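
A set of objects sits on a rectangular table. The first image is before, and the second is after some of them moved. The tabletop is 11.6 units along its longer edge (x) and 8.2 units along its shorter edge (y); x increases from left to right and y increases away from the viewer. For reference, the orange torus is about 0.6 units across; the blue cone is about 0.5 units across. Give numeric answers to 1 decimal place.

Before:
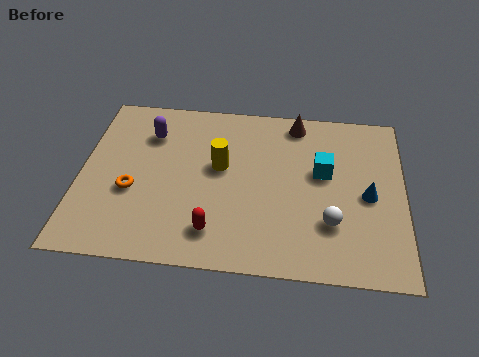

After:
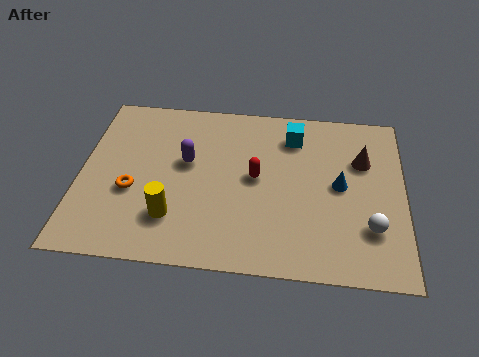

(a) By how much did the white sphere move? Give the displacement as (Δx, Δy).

(1.4, -0.1)

The white sphere was at about (9.0, 2.4) and moved to about (10.4, 2.3).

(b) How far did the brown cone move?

2.9

The brown cone moved from about (7.7, 7.2) to (10.1, 5.5), a distance of √(2.4² + 1.7²) ≈ 2.9.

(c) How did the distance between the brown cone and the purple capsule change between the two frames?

+0.9

The distance was about 5.4 in the first image and 6.3 in the second, so they moved 0.9 units further apart.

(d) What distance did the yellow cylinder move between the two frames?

3.1

From (5.0, 4.7) to (3.4, 2.1), the yellow cylinder covered √(1.6² + 2.6²) ≈ 3.1 units.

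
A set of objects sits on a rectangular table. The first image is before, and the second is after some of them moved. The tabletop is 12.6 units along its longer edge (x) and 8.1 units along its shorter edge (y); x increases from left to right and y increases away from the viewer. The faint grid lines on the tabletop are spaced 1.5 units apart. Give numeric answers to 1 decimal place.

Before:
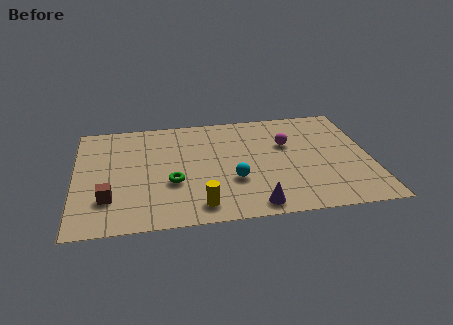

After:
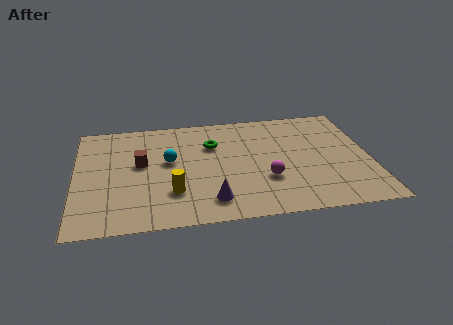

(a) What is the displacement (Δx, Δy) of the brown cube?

(1.4, 2.4)

The brown cube started near (1.4, 2.2) and ended near (2.8, 4.6).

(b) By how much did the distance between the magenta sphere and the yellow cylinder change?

-1.6

Before: roughly 5.6 units apart; after: 4.0. That's 1.6 units closer together.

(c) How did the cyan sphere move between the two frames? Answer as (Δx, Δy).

(-2.7, 1.8)

The cyan sphere started near (6.7, 2.8) and ended near (4.0, 4.6).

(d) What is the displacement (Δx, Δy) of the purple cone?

(-1.8, 0.6)

The purple cone was at about (7.5, 0.9) and moved to about (5.7, 1.5).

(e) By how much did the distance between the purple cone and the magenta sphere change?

-1.9

Before: roughly 4.6 units apart; after: 2.7. That's 1.9 units closer together.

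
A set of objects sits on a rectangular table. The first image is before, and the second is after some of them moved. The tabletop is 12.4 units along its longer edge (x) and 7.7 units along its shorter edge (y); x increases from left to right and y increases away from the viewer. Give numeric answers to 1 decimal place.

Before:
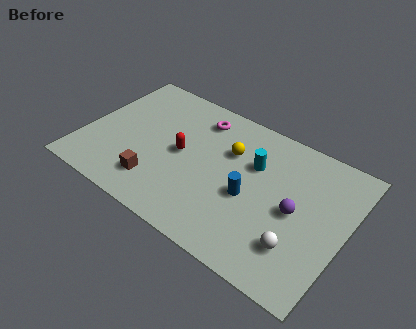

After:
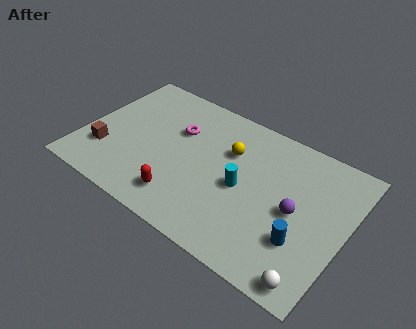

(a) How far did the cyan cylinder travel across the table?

1.5

From (7.9, 5.1) to (7.6, 3.6), the cyan cylinder covered √(0.3² + 1.5²) ≈ 1.5 units.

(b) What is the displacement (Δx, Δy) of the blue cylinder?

(2.6, -0.9)

From the two frames, the blue cylinder sits at roughly (8.0, 3.3) before and (10.6, 2.4) after.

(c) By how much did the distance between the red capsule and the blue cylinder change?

+2.1

Before: roughly 3.5 units apart; after: 5.6. That's 2.1 units further apart.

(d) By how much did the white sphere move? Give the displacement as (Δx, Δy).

(0.9, -1.2)

The white sphere started near (10.5, 2.0) and ended near (11.4, 0.8).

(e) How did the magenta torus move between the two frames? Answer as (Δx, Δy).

(-0.8, -1.2)

From the two frames, the magenta torus sits at roughly (5.0, 6.3) before and (4.2, 5.1) after.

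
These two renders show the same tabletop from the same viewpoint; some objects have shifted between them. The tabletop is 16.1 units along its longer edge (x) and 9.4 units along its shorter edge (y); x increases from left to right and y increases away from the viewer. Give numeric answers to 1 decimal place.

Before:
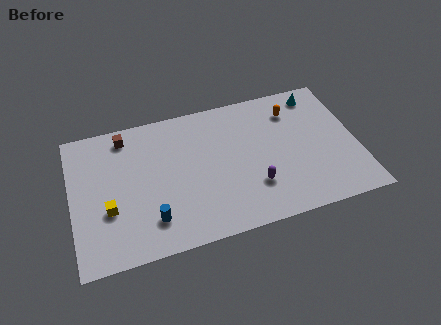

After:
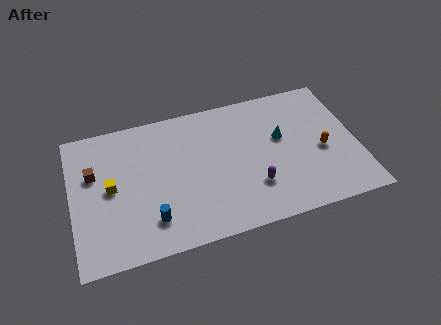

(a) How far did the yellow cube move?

1.4

The yellow cube moved from about (2.0, 3.4) to (2.2, 4.8), a distance of √(0.2² + 1.4²) ≈ 1.4.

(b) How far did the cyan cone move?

3.4

The cyan cone was near (14.2, 8.1) before and (11.9, 5.6) after, so it travelled √(2.3² + 2.5²) ≈ 3.4 units.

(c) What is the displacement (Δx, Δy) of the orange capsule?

(1.4, -3.2)

The orange capsule was at about (12.7, 7.3) and moved to about (14.1, 4.1).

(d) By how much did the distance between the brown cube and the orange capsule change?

+3.4

They were about 9.5 units apart before and 12.9 after — 3.4 units further apart.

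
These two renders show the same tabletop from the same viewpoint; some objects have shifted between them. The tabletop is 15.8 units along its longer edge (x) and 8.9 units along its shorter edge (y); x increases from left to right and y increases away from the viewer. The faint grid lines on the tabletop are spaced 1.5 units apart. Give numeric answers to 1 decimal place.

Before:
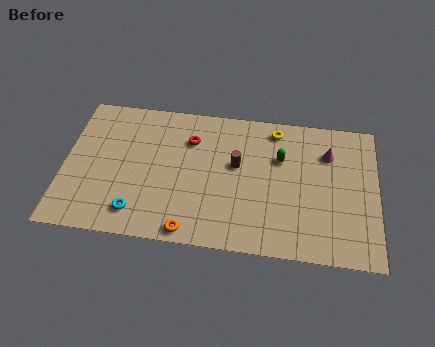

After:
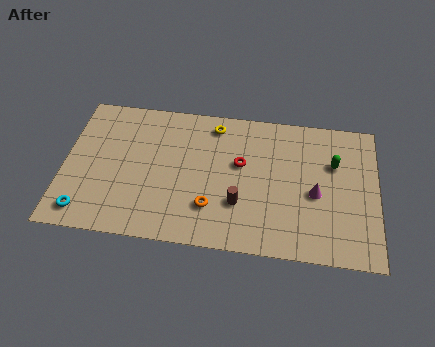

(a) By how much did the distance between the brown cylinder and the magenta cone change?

-0.8

They were about 4.8 units apart before and 4.0 after — 0.8 units closer together.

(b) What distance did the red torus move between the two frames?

2.9

From (6.3, 6.5) to (8.9, 5.3), the red torus covered √(2.6² + 1.2²) ≈ 2.9 units.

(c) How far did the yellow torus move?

3.1

From (10.6, 7.7) to (7.5, 7.6), the yellow torus covered √(3.1² + 0.1²) ≈ 3.1 units.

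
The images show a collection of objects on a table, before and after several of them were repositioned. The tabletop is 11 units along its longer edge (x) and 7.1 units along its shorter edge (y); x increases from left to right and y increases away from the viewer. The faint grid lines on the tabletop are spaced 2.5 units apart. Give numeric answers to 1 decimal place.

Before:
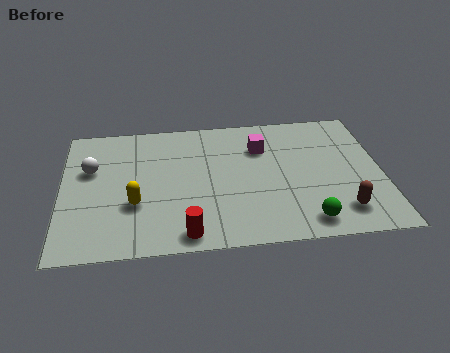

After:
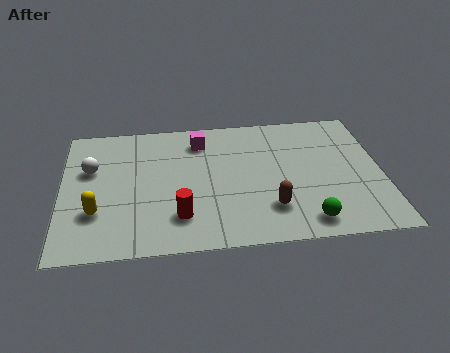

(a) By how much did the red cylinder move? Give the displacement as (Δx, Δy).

(-0.2, 0.9)

The red cylinder was at about (4.2, 0.8) and moved to about (4.0, 1.7).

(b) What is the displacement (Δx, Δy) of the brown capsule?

(-2.4, 0.4)

From the two frames, the brown capsule sits at roughly (9.5, 1.4) before and (7.1, 1.8) after.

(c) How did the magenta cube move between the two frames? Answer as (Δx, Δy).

(-2.1, 0.6)

From the two frames, the magenta cube sits at roughly (6.9, 5.1) before and (4.8, 5.7) after.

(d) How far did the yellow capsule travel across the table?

1.3

From (2.5, 2.5) to (1.2, 2.2), the yellow capsule covered √(1.3² + 0.3²) ≈ 1.3 units.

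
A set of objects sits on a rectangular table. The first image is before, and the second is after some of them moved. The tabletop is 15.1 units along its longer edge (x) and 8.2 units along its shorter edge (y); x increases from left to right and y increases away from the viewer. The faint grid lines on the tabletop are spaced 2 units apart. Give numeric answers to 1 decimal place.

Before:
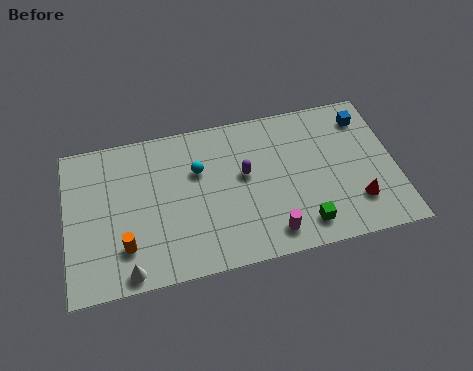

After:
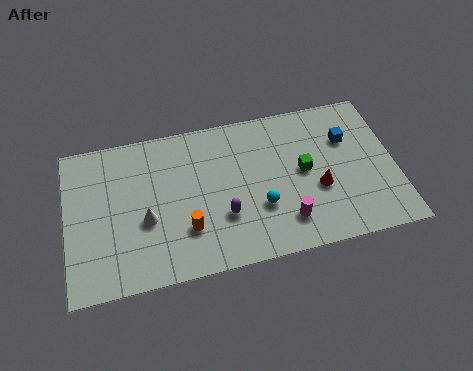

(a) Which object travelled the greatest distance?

the cyan sphere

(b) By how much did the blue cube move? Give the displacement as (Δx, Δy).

(-0.9, -1.0)

The blue cube was at about (13.9, 6.6) and moved to about (13.0, 5.6).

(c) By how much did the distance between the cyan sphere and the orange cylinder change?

-1.4

Before: roughly 4.8 units apart; after: 3.4. That's 1.4 units closer together.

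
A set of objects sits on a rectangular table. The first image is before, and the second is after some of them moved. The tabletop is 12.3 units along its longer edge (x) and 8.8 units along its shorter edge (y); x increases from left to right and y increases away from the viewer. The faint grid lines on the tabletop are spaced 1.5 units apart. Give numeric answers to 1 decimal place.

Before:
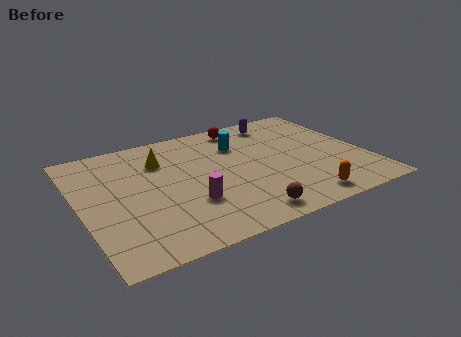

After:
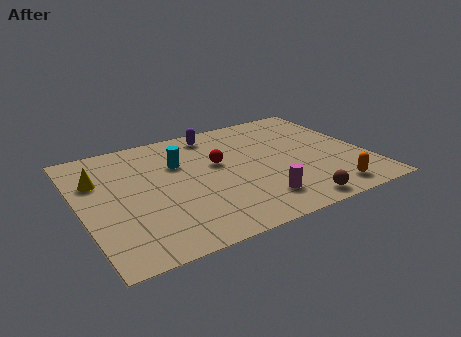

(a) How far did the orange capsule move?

1.2

From (9.0, 1.1) to (10.2, 1.2), the orange capsule covered √(1.2² + 0.1²) ≈ 1.2 units.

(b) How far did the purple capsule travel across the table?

2.9

The purple capsule moved from about (9.1, 7.5) to (6.2, 7.6), a distance of √(2.9² + 0.1²) ≈ 2.9.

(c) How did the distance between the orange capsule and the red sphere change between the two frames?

-1.0

Before: roughly 6.8 units apart; after: 5.8. That's 1.0 units closer together.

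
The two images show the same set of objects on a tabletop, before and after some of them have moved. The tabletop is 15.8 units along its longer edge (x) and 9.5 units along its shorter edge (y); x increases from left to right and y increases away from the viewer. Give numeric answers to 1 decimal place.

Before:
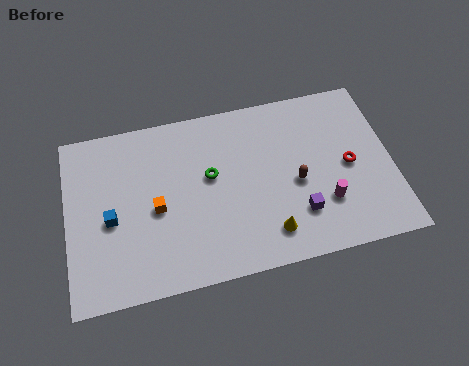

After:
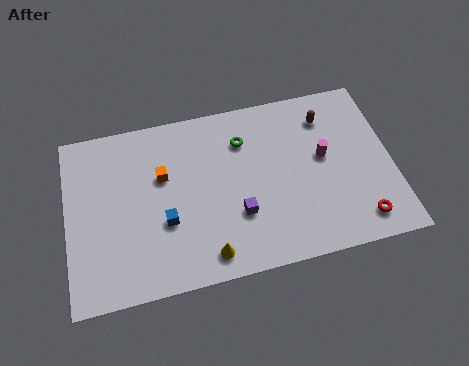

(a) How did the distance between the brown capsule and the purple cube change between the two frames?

+4.7

They were about 1.7 units apart before and 6.4 after — 4.7 units further apart.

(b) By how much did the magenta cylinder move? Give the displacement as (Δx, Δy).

(0.1, 2.5)

From the two frames, the magenta cylinder sits at roughly (12.4, 2.8) before and (12.5, 5.3) after.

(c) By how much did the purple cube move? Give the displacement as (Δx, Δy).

(-2.9, 0.6)

The purple cube was at about (11.1, 2.5) and moved to about (8.2, 3.1).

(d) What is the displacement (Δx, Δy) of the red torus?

(0.3, -3.1)

The red torus was at about (13.7, 4.6) and moved to about (14.0, 1.5).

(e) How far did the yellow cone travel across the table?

3.0

The yellow cone moved from about (9.6, 1.8) to (6.6, 1.3), a distance of √(3.0² + 0.5²) ≈ 3.0.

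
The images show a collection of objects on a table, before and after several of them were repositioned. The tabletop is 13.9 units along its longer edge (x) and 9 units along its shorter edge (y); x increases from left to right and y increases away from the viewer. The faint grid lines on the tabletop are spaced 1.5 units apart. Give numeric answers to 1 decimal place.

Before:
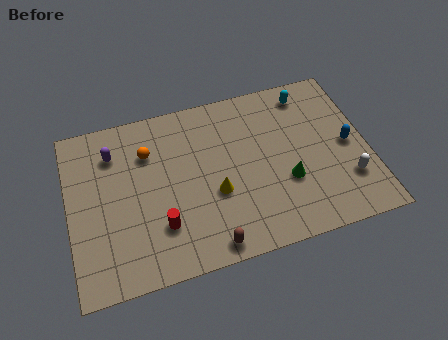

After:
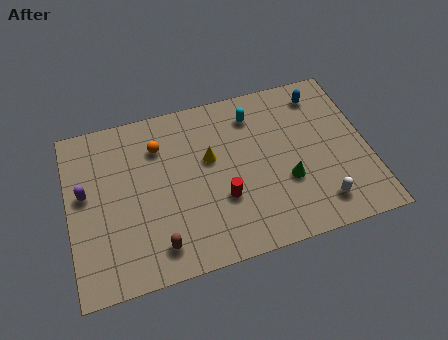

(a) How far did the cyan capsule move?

2.6

From (11.4, 7.7) to (8.8, 7.2), the cyan capsule covered √(2.6² + 0.5²) ≈ 2.6 units.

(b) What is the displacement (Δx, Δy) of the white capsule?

(-1.4, -0.9)

The white capsule started near (12.8, 2.5) and ended near (11.4, 1.6).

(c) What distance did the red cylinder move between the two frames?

3.0

From (4.1, 2.5) to (7.0, 3.1), the red cylinder covered √(2.9² + 0.6²) ≈ 3.0 units.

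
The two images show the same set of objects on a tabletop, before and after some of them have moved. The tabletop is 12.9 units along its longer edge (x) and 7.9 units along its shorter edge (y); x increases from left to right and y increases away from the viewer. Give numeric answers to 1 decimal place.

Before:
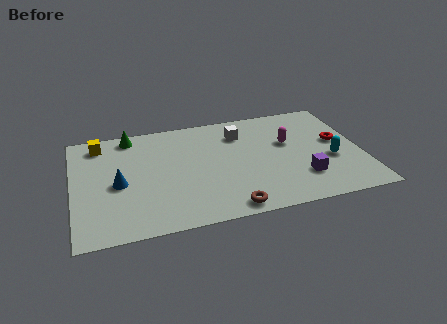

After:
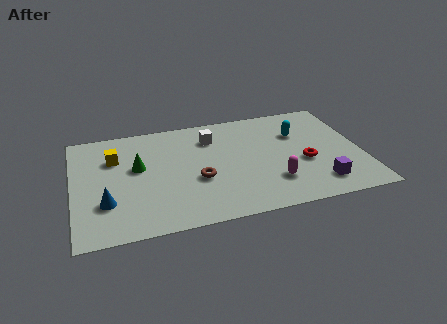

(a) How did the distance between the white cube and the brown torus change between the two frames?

-2.3

Before: roughly 5.3 units apart; after: 3.0. That's 2.3 units closer together.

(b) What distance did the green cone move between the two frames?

2.4

From (2.7, 7.0) to (2.9, 4.6), the green cone covered √(0.2² + 2.4²) ≈ 2.4 units.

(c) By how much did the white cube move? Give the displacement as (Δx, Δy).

(-1.3, 0.0)

The white cube was at about (7.6, 6.0) and moved to about (6.3, 6.0).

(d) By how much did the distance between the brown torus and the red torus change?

-1.5

Before: roughly 6.3 units apart; after: 4.8. That's 1.5 units closer together.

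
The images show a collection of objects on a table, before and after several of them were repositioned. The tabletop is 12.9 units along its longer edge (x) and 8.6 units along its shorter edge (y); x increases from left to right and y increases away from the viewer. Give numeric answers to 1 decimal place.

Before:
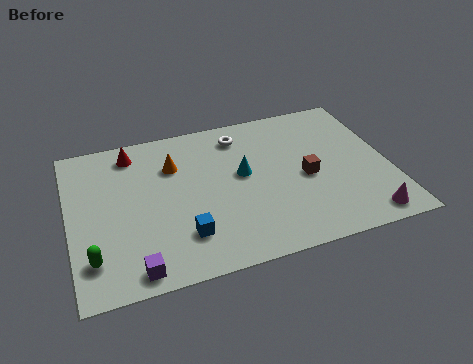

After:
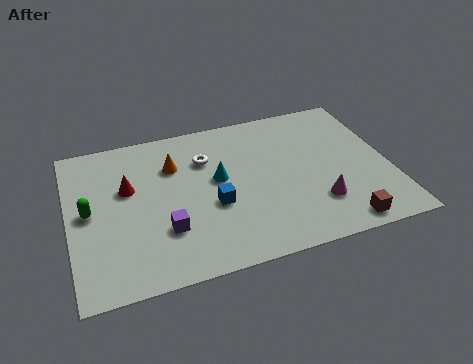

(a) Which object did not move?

the orange cone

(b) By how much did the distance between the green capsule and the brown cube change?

+1.5

They were about 8.9 units apart before and 10.4 after — 1.5 units further apart.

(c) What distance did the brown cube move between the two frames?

3.2

From (9.5, 3.9) to (10.6, 0.9), the brown cube covered √(1.1² + 3.0²) ≈ 3.2 units.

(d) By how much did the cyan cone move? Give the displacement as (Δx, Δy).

(-1.0, 0.0)

From the two frames, the cyan cone sits at roughly (7.0, 4.8) before and (6.0, 4.8) after.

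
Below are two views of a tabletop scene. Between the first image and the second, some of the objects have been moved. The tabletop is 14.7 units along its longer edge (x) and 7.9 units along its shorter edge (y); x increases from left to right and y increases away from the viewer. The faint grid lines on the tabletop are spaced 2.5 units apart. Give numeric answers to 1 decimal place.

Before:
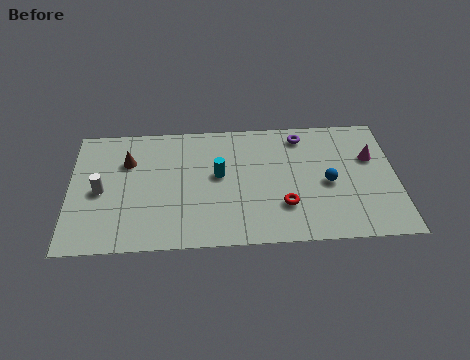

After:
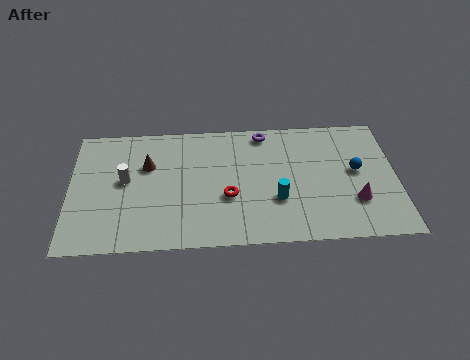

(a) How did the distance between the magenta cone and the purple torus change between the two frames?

+2.6

The distance was about 3.5 in the first image and 6.1 in the second, so they moved 2.6 units further apart.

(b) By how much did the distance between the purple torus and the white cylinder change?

-2.7

They were about 9.6 units apart before and 6.9 after — 2.7 units closer together.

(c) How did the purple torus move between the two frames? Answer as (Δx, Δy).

(-1.7, 0.3)

From the two frames, the purple torus sits at roughly (10.5, 6.7) before and (8.8, 7.0) after.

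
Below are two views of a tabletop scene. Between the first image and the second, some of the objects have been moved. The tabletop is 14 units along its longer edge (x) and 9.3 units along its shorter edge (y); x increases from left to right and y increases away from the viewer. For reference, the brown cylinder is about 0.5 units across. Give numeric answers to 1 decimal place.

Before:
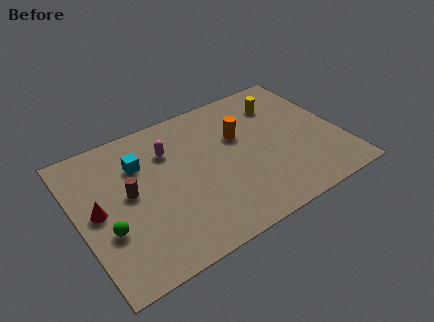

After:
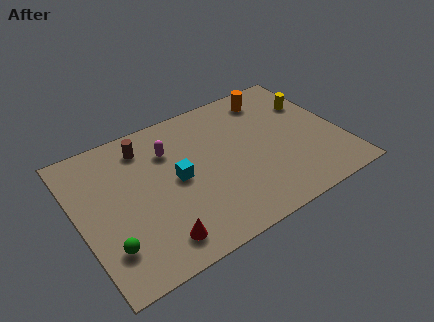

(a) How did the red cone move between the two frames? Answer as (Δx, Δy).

(2.6, -3.2)

The red cone started near (1.0, 4.7) and ended near (3.6, 1.5).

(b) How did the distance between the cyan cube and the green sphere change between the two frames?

+0.7

Before: roughly 4.0 units apart; after: 4.7. That's 0.7 units further apart.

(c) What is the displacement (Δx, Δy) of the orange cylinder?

(2.1, 1.9)

The orange cylinder started near (8.8, 5.9) and ended near (10.9, 7.8).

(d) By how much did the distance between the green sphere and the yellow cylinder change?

+1.7

They were about 10.7 units apart before and 12.4 after — 1.7 units further apart.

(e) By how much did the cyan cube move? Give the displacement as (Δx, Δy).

(1.7, -1.9)

The cyan cube started near (3.5, 6.6) and ended near (5.2, 4.7).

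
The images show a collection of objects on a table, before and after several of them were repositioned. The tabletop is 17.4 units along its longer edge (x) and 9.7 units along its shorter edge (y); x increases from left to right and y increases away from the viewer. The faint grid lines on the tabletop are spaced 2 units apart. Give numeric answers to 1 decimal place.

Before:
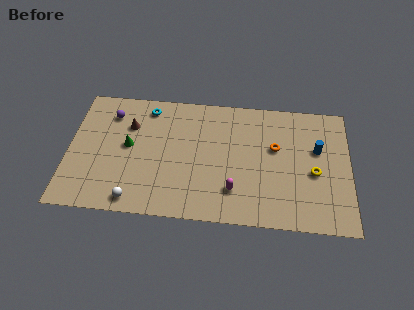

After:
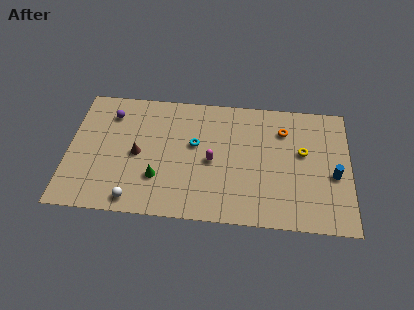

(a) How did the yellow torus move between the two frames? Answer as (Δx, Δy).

(-0.7, 1.5)

From the two frames, the yellow torus sits at roughly (15.2, 4.2) before and (14.5, 5.7) after.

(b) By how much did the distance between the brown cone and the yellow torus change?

-1.5

The distance was about 11.8 in the first image and 10.3 in the second, so they moved 1.5 units closer together.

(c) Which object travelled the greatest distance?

the cyan torus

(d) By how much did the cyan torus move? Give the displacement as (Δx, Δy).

(3.0, -2.6)

From the two frames, the cyan torus sits at roughly (4.8, 8.3) before and (7.8, 5.7) after.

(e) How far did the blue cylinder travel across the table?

2.1

The blue cylinder was near (15.4, 6.0) before and (16.4, 4.1) after, so it travelled √(1.0² + 1.9²) ≈ 2.1 units.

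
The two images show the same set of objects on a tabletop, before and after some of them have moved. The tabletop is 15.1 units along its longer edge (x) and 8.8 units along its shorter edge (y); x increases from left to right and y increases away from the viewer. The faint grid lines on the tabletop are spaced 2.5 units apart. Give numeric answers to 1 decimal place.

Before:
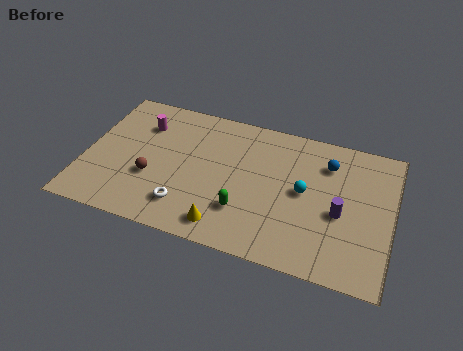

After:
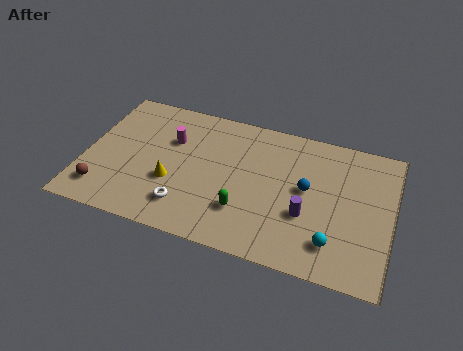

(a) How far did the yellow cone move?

3.4

From (7.2, 1.3) to (4.4, 3.2), the yellow cone covered √(2.8² + 1.9²) ≈ 3.4 units.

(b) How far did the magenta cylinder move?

1.6

The magenta cylinder was near (2.6, 6.5) before and (4.1, 5.9) after, so it travelled √(1.5² + 0.6²) ≈ 1.6 units.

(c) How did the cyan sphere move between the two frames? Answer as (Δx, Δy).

(1.6, -2.7)

From the two frames, the cyan sphere sits at roughly (10.8, 4.6) before and (12.4, 1.9) after.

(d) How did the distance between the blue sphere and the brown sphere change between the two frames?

+1.2

The distance was about 9.1 in the first image and 10.3 in the second, so they moved 1.2 units further apart.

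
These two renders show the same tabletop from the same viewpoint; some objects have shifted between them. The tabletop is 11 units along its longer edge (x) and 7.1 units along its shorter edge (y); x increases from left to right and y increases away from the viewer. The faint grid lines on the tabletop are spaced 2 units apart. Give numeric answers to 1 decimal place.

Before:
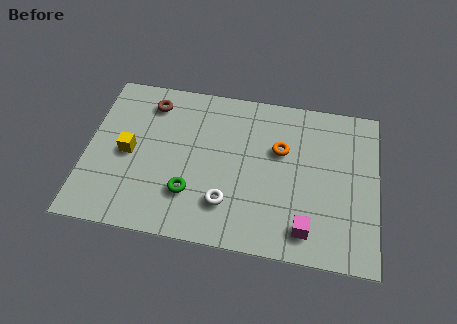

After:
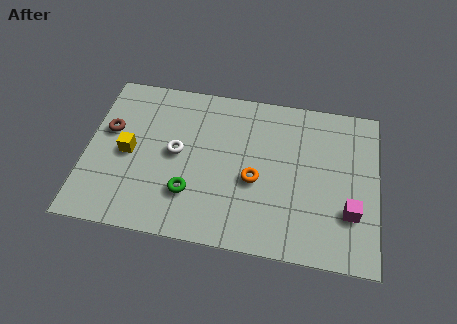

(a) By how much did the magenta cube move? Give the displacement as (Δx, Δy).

(1.6, 1.0)

The magenta cube was at about (8.4, 1.2) and moved to about (10.0, 2.2).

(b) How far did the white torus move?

2.8

From (5.4, 1.8) to (3.4, 3.7), the white torus covered √(2.0² + 1.9²) ≈ 2.8 units.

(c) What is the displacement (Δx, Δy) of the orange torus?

(-0.9, -1.5)

From the two frames, the orange torus sits at roughly (7.3, 4.5) before and (6.4, 3.0) after.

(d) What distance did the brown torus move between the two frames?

2.1

The brown torus was near (2.3, 5.8) before and (0.8, 4.3) after, so it travelled √(1.5² + 1.5²) ≈ 2.1 units.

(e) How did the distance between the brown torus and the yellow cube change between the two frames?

-1.3

Before: roughly 2.5 units apart; after: 1.2. That's 1.3 units closer together.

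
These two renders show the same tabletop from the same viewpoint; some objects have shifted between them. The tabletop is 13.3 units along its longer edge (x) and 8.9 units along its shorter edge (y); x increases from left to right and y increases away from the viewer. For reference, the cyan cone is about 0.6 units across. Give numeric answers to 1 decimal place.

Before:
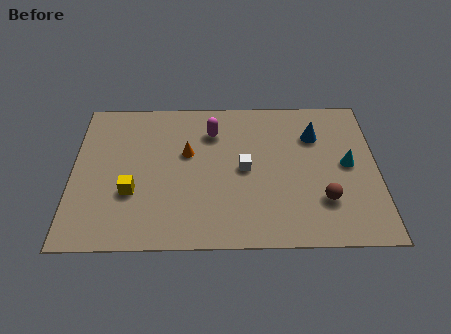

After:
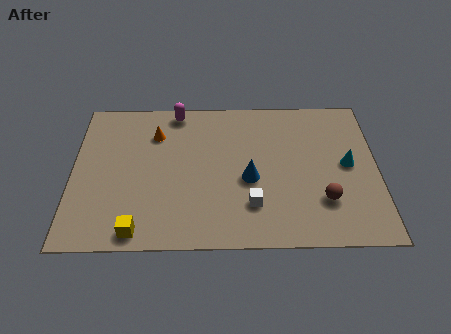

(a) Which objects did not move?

the cyan cone and the brown sphere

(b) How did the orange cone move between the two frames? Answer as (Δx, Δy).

(-1.4, 1.2)

The orange cone started near (5.0, 5.4) and ended near (3.6, 6.6).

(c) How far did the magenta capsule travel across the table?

2.1

The magenta capsule was near (6.1, 6.7) before and (4.5, 8.0) after, so it travelled √(1.6² + 1.3²) ≈ 2.1 units.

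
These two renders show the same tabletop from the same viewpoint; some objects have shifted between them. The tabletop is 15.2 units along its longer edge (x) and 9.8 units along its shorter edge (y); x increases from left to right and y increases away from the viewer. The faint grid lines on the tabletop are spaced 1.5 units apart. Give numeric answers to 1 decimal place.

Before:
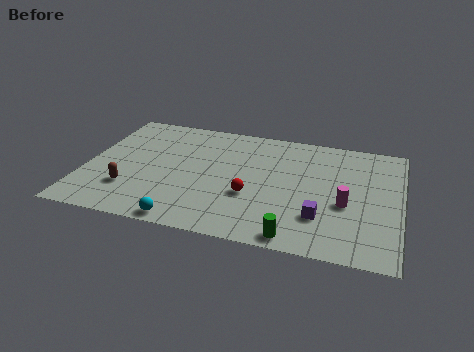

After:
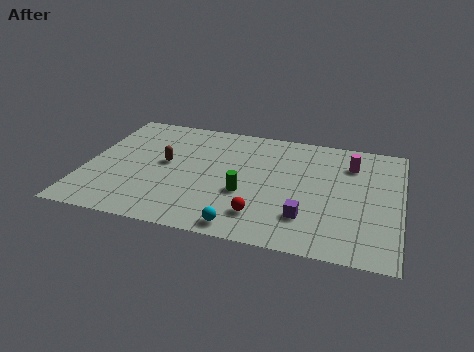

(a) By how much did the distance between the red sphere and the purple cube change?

-1.4

They were about 3.5 units apart before and 2.1 after — 1.4 units closer together.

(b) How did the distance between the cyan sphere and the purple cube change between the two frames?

-3.3

Before: roughly 6.6 units apart; after: 3.3. That's 3.3 units closer together.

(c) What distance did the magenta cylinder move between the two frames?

3.4

From (12.6, 4.0) to (12.7, 7.4), the magenta cylinder covered √(0.1² + 3.4²) ≈ 3.4 units.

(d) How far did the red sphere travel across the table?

1.6

The red sphere was near (8.1, 3.6) before and (8.7, 2.1) after, so it travelled √(0.6² + 1.5²) ≈ 1.6 units.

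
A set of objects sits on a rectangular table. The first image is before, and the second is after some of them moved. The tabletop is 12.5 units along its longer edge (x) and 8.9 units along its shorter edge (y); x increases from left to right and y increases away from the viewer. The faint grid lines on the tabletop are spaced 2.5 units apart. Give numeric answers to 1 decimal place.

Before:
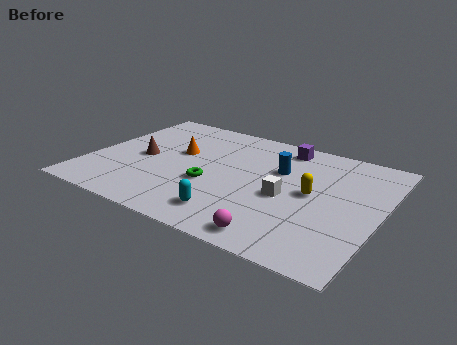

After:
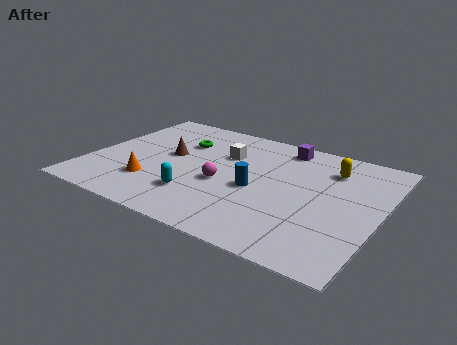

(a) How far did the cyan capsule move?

1.7

The cyan capsule moved from about (6.6, 1.6) to (5.0, 2.3), a distance of √(1.6² + 0.7²) ≈ 1.7.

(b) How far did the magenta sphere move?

3.9

From (8.7, 1.0) to (5.9, 3.7), the magenta sphere covered √(2.8² + 2.7²) ≈ 3.9 units.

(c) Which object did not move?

the purple cube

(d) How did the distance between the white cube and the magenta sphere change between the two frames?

-0.6

They were about 2.9 units apart before and 2.3 after — 0.6 units closer together.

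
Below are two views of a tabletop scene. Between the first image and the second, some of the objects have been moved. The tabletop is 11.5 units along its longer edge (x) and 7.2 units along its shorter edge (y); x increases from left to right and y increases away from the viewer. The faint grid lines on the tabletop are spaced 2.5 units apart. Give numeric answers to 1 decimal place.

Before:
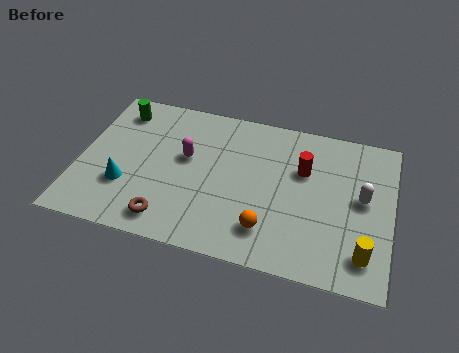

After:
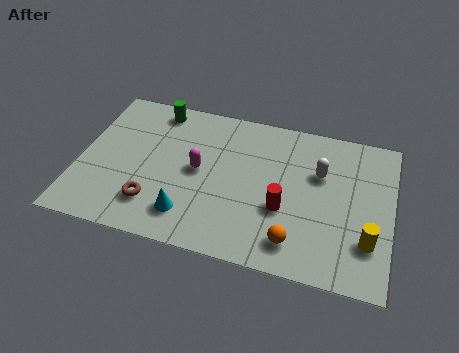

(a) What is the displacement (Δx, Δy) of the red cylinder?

(-0.6, -2.0)

The red cylinder was at about (8.2, 4.7) and moved to about (7.6, 2.7).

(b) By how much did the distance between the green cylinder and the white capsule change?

-3.0

Before: roughly 9.4 units apart; after: 6.4. That's 3.0 units closer together.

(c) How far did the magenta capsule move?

0.7

The magenta capsule moved from about (3.9, 4.2) to (4.4, 3.7), a distance of √(0.5² + 0.5²) ≈ 0.7.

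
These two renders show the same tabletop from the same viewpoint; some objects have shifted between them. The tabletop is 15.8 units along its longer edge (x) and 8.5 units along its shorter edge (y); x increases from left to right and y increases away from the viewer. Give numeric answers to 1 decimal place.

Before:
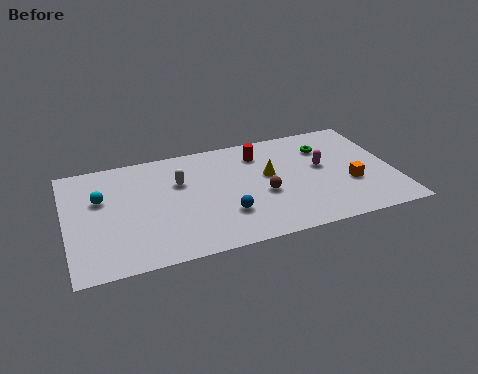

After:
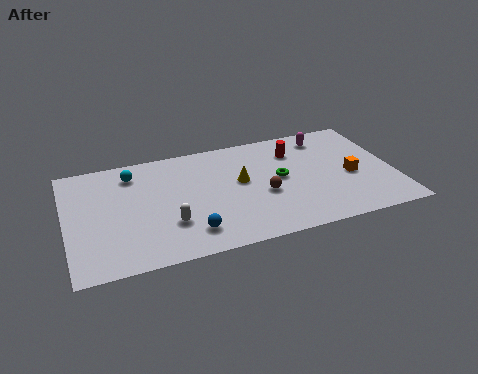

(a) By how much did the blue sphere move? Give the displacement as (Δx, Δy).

(-1.8, -0.8)

The blue sphere started near (7.5, 2.5) and ended near (5.7, 1.7).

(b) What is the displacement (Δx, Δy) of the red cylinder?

(1.7, -0.3)

The red cylinder started near (9.5, 6.7) and ended near (11.2, 6.4).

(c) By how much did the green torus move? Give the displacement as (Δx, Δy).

(-2.4, -1.8)

From the two frames, the green torus sits at roughly (12.7, 6.3) before and (10.3, 4.5) after.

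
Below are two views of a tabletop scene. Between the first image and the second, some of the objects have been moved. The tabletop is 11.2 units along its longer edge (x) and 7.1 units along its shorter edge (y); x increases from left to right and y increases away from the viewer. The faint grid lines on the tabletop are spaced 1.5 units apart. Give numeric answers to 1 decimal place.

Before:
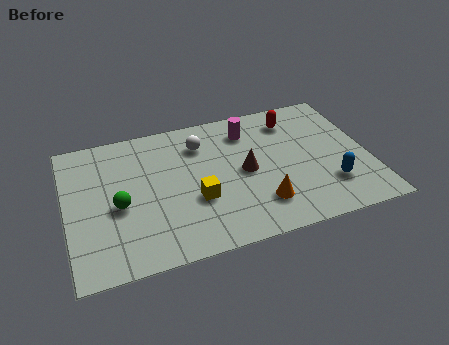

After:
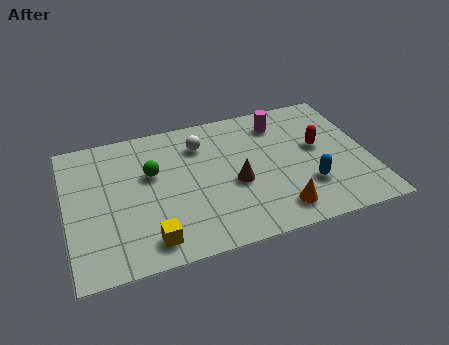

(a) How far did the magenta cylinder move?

1.2

From (6.9, 5.6) to (8.1, 5.7), the magenta cylinder covered √(1.2² + 0.1²) ≈ 1.2 units.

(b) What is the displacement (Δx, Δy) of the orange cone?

(0.6, -0.5)

The orange cone was at about (7.0, 1.7) and moved to about (7.6, 1.2).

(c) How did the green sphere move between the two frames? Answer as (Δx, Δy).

(1.3, 1.3)

The green sphere started near (1.9, 3.1) and ended near (3.2, 4.4).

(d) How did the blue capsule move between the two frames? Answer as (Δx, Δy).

(-0.8, 0.2)

The blue capsule was at about (9.6, 1.9) and moved to about (8.8, 2.1).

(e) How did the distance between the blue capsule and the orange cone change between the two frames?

-1.1

The distance was about 2.6 in the first image and 1.5 in the second, so they moved 1.1 units closer together.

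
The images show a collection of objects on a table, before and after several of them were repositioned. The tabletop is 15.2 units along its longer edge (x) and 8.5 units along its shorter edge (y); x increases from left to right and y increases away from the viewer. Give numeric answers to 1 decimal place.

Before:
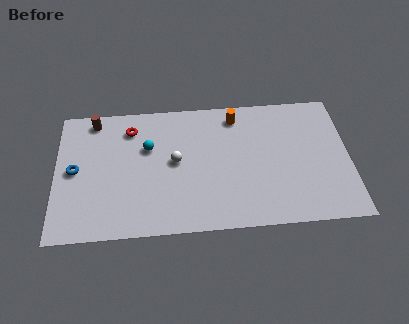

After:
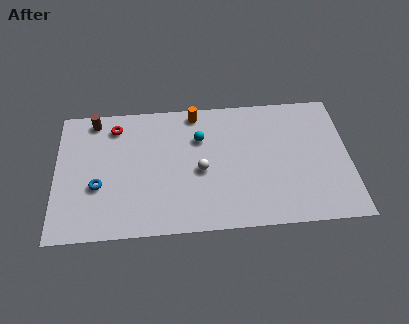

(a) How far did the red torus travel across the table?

0.8

From (3.9, 6.8) to (3.1, 7.0), the red torus covered √(0.8² + 0.2²) ≈ 0.8 units.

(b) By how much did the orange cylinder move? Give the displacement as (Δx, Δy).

(-2.1, 0.4)

The orange cylinder was at about (9.4, 7.2) and moved to about (7.3, 7.6).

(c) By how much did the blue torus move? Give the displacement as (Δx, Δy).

(1.2, -1.1)

From the two frames, the blue torus sits at roughly (1.0, 4.3) before and (2.2, 3.2) after.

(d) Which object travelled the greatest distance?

the cyan sphere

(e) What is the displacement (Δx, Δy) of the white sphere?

(1.3, -0.7)

From the two frames, the white sphere sits at roughly (6.2, 4.5) before and (7.5, 3.8) after.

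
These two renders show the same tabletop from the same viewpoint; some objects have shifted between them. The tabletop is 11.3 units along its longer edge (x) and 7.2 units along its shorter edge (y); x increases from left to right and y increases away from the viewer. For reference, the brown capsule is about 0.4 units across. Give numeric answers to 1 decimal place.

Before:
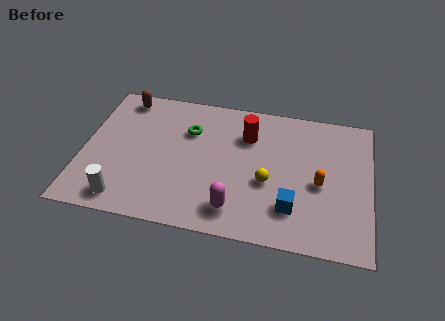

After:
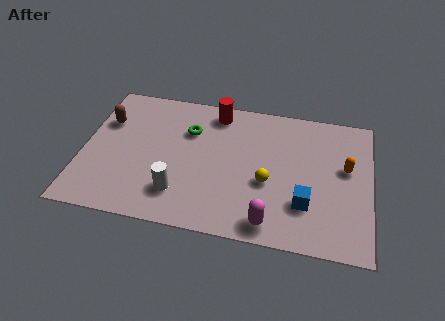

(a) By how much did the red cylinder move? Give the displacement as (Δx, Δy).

(-1.3, 1.0)

The red cylinder was at about (6.4, 5.2) and moved to about (5.1, 6.2).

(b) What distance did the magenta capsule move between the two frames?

1.5

From (6.1, 1.3) to (7.5, 0.9), the magenta capsule covered √(1.4² + 0.4²) ≈ 1.5 units.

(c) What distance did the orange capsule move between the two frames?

1.4

From (9.3, 3.2) to (10.3, 4.2), the orange capsule covered √(1.0² + 1.0²) ≈ 1.4 units.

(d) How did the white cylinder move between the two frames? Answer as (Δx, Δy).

(2.1, 0.7)

The white cylinder started near (1.8, 1.0) and ended near (3.9, 1.7).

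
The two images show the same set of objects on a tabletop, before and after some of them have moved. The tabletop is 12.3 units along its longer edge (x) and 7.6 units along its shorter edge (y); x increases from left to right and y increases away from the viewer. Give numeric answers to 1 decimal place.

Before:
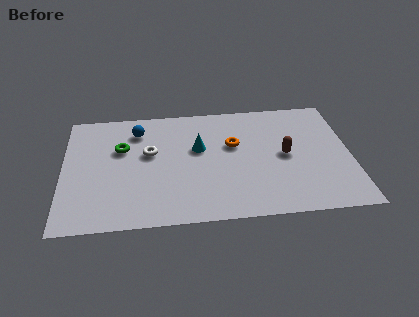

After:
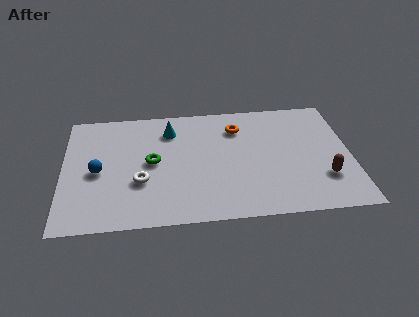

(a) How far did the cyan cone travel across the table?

1.8

The cyan cone was near (5.8, 4.6) before and (4.6, 5.9) after, so it travelled √(1.2² + 1.3²) ≈ 1.8 units.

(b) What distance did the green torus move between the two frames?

1.6

The green torus was near (2.5, 4.9) before and (3.8, 3.9) after, so it travelled √(1.3² + 1.0²) ≈ 1.6 units.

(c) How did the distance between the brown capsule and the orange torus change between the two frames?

+2.7

They were about 2.4 units apart before and 5.1 after — 2.7 units further apart.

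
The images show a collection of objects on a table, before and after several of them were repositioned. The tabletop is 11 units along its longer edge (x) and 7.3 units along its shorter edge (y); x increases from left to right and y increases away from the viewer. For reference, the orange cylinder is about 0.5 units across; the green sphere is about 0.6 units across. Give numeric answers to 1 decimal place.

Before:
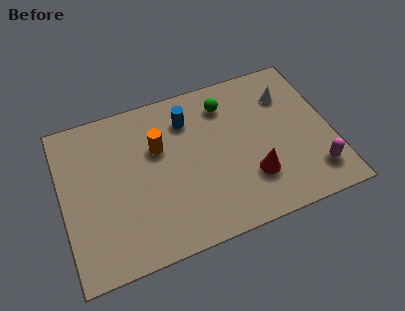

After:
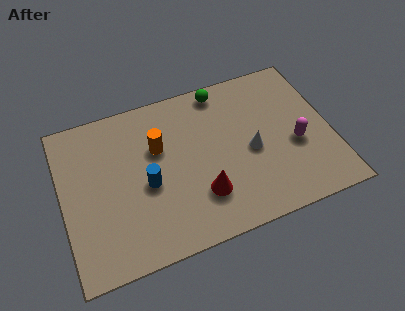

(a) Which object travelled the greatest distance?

the blue cylinder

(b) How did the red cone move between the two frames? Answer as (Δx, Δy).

(-2.1, -0.1)

The red cone was at about (7.6, 2.1) and moved to about (5.5, 2.0).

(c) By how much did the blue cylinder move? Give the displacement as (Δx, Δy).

(-1.9, -2.4)

From the two frames, the blue cylinder sits at roughly (5.3, 5.6) before and (3.4, 3.2) after.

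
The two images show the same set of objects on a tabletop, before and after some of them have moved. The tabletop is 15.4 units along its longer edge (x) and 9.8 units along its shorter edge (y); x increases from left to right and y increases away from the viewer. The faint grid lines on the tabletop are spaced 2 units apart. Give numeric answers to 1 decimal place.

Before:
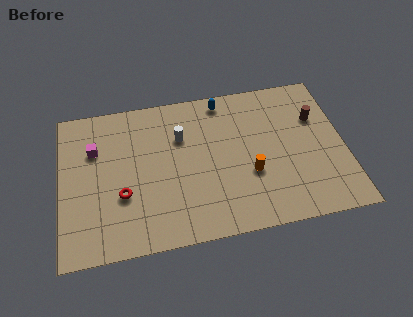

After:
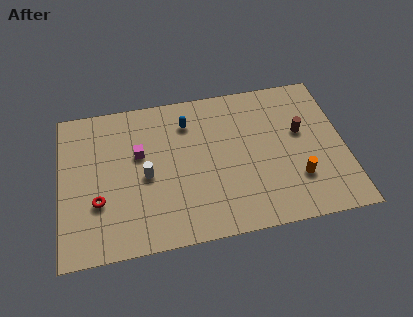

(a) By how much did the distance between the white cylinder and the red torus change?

-1.7

The distance was about 4.6 in the first image and 2.9 in the second, so they moved 1.7 units closer together.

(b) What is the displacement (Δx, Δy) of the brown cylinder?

(-0.9, -0.8)

The brown cylinder was at about (14.0, 6.6) and moved to about (13.1, 5.8).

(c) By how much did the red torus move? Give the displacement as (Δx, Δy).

(-1.3, -0.2)

The red torus was at about (3.3, 3.5) and moved to about (2.0, 3.3).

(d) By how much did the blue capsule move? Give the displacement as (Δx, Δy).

(-2.0, -1.1)

From the two frames, the blue capsule sits at roughly (9.0, 8.7) before and (7.0, 7.6) after.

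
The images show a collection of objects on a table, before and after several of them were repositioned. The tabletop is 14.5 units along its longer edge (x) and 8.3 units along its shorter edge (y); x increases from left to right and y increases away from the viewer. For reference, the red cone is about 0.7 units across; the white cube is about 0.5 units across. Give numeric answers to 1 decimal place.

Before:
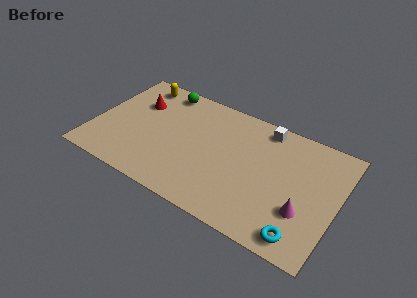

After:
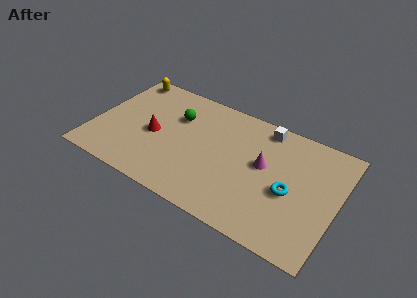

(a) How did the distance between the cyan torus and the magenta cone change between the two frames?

+0.4

They were about 1.6 units apart before and 2.0 after — 0.4 units further apart.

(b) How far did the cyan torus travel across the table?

2.7

The cyan torus moved from about (12.8, 1.1) to (11.8, 3.6), a distance of √(1.0² + 2.5²) ≈ 2.7.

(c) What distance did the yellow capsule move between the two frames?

0.9

From (2.1, 7.2) to (1.2, 7.4), the yellow capsule covered √(0.9² + 0.2²) ≈ 0.9 units.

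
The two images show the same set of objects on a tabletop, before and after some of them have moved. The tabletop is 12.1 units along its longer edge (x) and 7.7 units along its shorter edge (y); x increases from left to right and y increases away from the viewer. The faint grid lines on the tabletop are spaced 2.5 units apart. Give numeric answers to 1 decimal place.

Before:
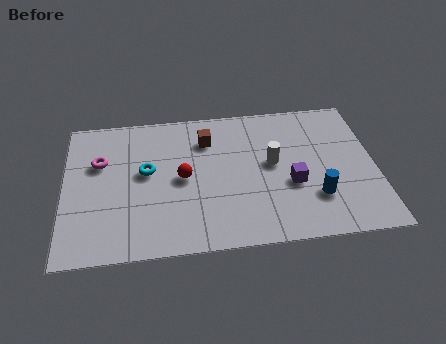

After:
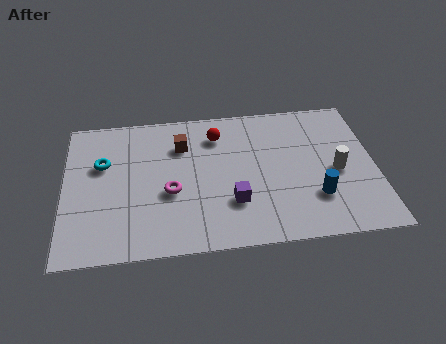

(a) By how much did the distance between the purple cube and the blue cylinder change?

+2.0

Before: roughly 1.2 units apart; after: 3.2. That's 2.0 units further apart.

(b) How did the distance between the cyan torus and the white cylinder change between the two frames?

+4.3

Before: roughly 4.9 units apart; after: 9.2. That's 4.3 units further apart.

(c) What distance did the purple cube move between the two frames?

2.4

The purple cube moved from about (8.8, 3.0) to (6.5, 2.3), a distance of √(2.3² + 0.7²) ≈ 2.4.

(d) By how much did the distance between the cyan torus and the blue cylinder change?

+1.8

The distance was about 6.8 in the first image and 8.6 in the second, so they moved 1.8 units further apart.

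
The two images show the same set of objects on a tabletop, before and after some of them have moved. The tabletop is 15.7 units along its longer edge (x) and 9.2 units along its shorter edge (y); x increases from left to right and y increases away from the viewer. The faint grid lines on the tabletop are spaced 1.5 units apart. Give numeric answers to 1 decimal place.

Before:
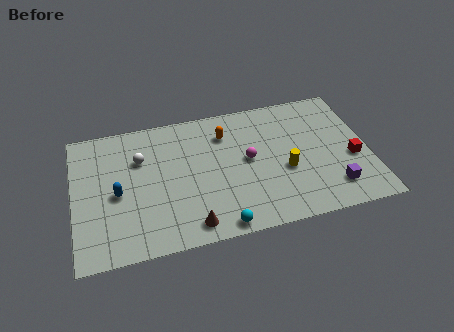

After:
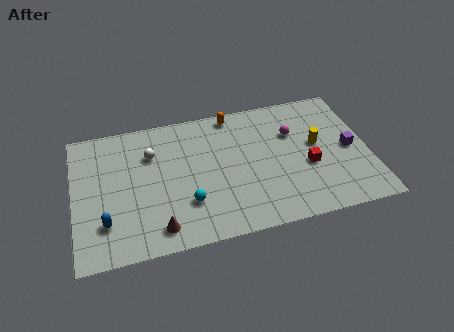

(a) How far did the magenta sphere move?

2.8

The magenta sphere moved from about (9.3, 4.9) to (11.8, 6.2), a distance of √(2.5² + 1.3²) ≈ 2.8.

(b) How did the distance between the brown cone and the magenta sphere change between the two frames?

+3.9

They were about 5.0 units apart before and 8.9 after — 3.9 units further apart.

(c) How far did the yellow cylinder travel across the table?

2.3

The yellow cylinder moved from about (11.2, 3.7) to (13.0, 5.1), a distance of √(1.8² + 1.4²) ≈ 2.3.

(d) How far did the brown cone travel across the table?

1.7

From (6.0, 1.2) to (4.3, 1.4), the brown cone covered √(1.7² + 0.2²) ≈ 1.7 units.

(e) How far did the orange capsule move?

1.4

From (8.2, 7.0) to (8.7, 8.3), the orange capsule covered √(0.5² + 1.3²) ≈ 1.4 units.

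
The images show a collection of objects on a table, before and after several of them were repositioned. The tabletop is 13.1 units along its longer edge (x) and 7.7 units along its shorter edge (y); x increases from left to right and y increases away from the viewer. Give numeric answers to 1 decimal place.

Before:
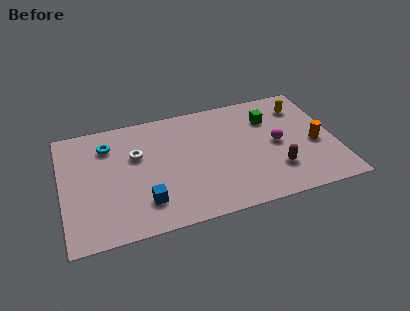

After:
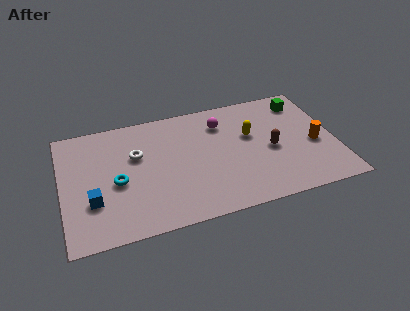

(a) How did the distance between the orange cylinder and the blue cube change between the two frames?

+2.3

The distance was about 8.4 in the first image and 10.7 in the second, so they moved 2.3 units further apart.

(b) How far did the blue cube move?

2.5

From (3.8, 1.8) to (1.4, 2.5), the blue cube covered √(2.4² + 0.7²) ≈ 2.5 units.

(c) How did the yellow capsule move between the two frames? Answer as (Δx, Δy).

(-2.6, -1.3)

The yellow capsule started near (11.7, 6.0) and ended near (9.1, 4.7).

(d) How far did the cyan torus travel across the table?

2.5

From (2.3, 5.9) to (2.6, 3.4), the cyan torus covered √(0.3² + 2.5²) ≈ 2.5 units.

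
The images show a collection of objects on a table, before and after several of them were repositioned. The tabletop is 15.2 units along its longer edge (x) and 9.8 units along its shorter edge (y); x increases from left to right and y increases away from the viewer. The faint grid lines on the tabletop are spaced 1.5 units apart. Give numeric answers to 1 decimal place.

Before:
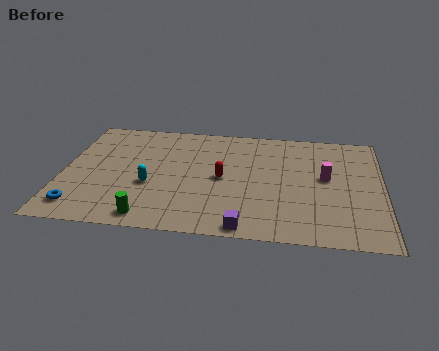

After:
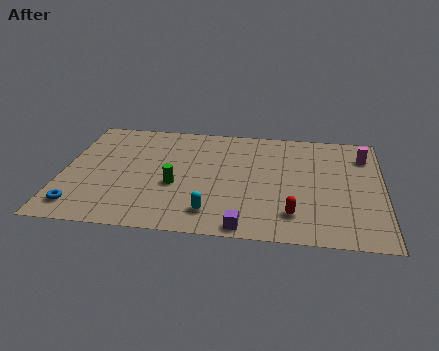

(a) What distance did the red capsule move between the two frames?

4.3

The red capsule was near (7.6, 4.8) before and (11.0, 2.1) after, so it travelled √(3.4² + 2.7²) ≈ 4.3 units.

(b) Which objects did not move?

the purple cube and the blue torus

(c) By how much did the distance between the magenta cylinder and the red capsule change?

+1.4

The distance was about 4.9 in the first image and 6.3 in the second, so they moved 1.4 units further apart.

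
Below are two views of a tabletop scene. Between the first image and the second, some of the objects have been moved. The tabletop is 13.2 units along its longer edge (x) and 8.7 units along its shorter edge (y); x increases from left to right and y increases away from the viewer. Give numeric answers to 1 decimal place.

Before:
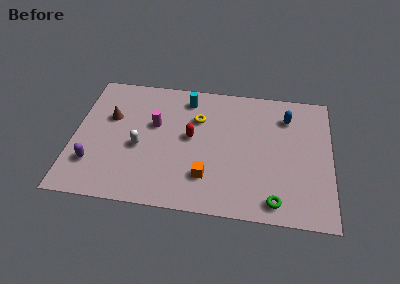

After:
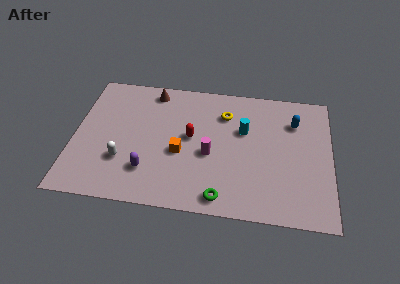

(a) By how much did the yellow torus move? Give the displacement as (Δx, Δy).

(1.4, 0.5)

The yellow torus was at about (6.3, 6.0) and moved to about (7.7, 6.5).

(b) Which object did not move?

the red capsule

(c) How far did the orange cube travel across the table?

2.0

The orange cube was near (6.9, 2.2) before and (5.5, 3.6) after, so it travelled √(1.4² + 1.4²) ≈ 2.0 units.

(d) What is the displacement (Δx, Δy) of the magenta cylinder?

(2.9, -1.6)

The magenta cylinder was at about (4.1, 5.3) and moved to about (7.0, 3.7).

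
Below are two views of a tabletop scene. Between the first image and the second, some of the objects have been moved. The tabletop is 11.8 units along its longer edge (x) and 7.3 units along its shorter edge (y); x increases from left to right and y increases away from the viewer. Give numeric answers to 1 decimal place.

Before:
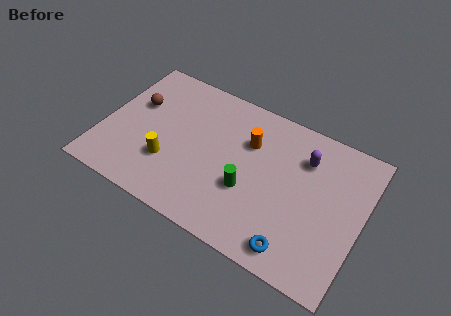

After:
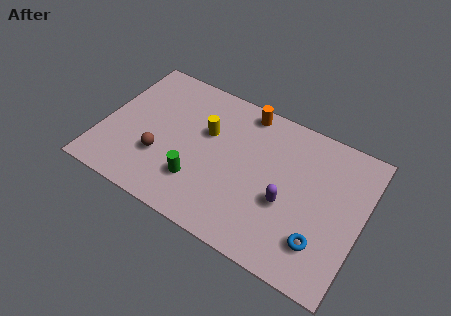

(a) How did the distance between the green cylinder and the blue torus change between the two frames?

+2.7

They were about 2.9 units apart before and 5.6 after — 2.7 units further apart.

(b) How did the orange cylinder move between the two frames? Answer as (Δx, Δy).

(-0.4, 1.5)

From the two frames, the orange cylinder sits at roughly (6.5, 5.0) before and (6.1, 6.5) after.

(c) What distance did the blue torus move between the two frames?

1.3

The blue torus moved from about (9.2, 1.0) to (10.2, 1.8), a distance of √(1.0² + 0.8²) ≈ 1.3.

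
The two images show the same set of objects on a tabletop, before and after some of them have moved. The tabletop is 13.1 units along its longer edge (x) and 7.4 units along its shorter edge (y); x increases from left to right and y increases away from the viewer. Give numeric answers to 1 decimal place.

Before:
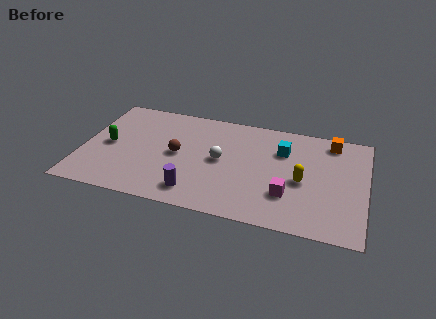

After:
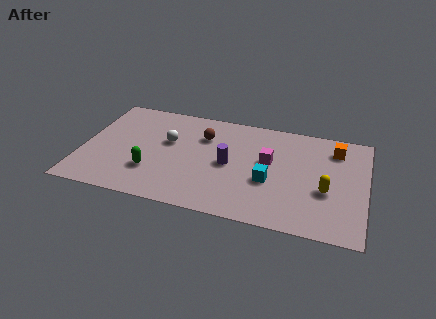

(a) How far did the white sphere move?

2.6

From (6.4, 3.8) to (3.9, 4.5), the white sphere covered √(2.5² + 0.7²) ≈ 2.6 units.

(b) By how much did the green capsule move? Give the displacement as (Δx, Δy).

(2.1, -1.4)

From the two frames, the green capsule sits at roughly (1.2, 3.6) before and (3.3, 2.2) after.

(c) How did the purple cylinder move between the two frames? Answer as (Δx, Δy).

(1.4, 2.3)

From the two frames, the purple cylinder sits at roughly (5.4, 1.3) before and (6.8, 3.6) after.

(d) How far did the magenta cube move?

2.3

The magenta cube was near (9.6, 2.2) before and (8.6, 4.3) after, so it travelled √(1.0² + 2.1²) ≈ 2.3 units.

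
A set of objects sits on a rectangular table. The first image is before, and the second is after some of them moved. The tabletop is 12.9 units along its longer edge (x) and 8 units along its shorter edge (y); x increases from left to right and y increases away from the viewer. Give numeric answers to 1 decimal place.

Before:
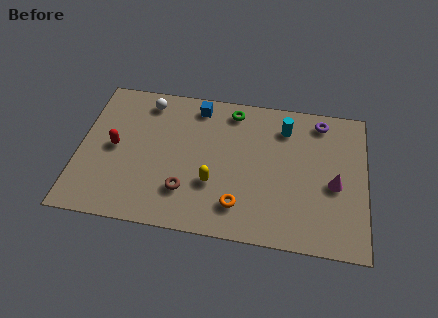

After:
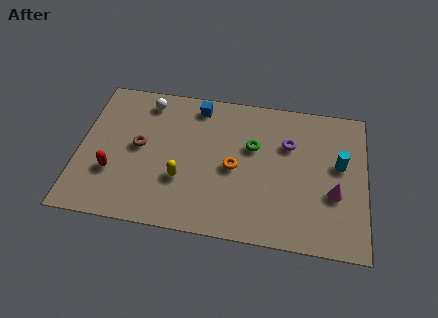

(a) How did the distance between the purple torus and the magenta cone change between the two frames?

-0.3

They were about 3.5 units apart before and 3.2 after — 0.3 units closer together.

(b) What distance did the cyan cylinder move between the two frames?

3.0

The cyan cylinder moved from about (9.2, 6.3) to (11.7, 4.6), a distance of √(2.5² + 1.7²) ≈ 3.0.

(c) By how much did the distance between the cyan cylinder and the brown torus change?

+3.0

They were about 6.0 units apart before and 9.0 after — 3.0 units further apart.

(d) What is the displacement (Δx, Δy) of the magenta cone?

(0.0, -0.5)

The magenta cone started near (11.5, 3.5) and ended near (11.5, 3.0).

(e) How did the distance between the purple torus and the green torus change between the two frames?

-2.4

They were about 4.0 units apart before and 1.6 after — 2.4 units closer together.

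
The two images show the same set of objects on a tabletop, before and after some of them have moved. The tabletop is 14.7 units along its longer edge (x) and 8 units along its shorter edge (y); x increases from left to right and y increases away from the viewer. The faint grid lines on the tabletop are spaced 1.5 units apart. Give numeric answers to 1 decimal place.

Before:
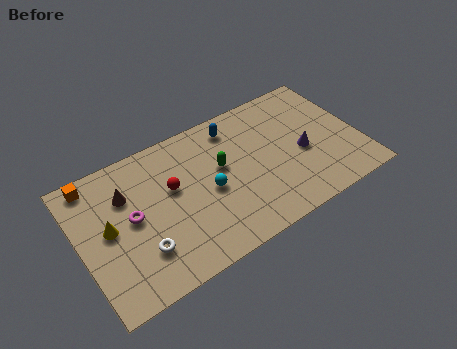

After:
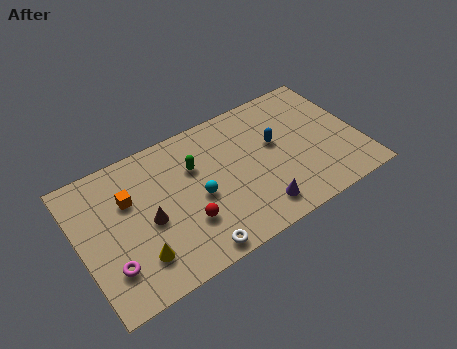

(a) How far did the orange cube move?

2.4

The orange cube moved from about (1.1, 7.1) to (2.7, 5.3), a distance of √(1.6² + 1.8²) ≈ 2.4.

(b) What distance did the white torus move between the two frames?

2.9

From (2.9, 2.2) to (5.4, 0.8), the white torus covered √(2.5² + 1.4²) ≈ 2.9 units.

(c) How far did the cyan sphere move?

0.6

The cyan sphere moved from about (6.7, 3.7) to (6.1, 3.6), a distance of √(0.6² + 0.1²) ≈ 0.6.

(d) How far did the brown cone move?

2.2

From (2.6, 5.6) to (3.5, 3.6), the brown cone covered √(0.9² + 2.0²) ≈ 2.2 units.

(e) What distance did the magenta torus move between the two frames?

2.5

The magenta torus was near (2.7, 4.2) before and (1.3, 2.1) after, so it travelled √(1.4² + 2.1²) ≈ 2.5 units.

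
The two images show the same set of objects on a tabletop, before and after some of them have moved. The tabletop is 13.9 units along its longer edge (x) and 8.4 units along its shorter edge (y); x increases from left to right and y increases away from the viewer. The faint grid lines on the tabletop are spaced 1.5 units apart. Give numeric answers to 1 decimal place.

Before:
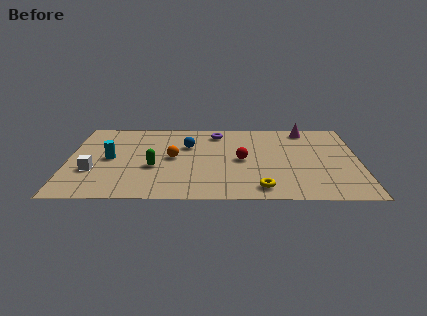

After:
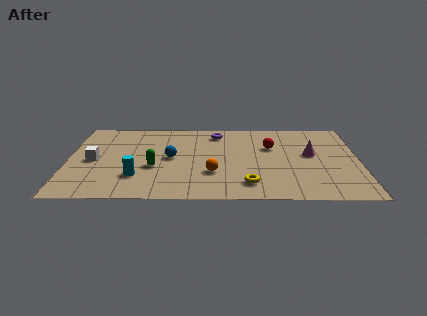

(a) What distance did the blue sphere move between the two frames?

1.5

From (5.7, 5.6) to (4.9, 4.3), the blue sphere covered √(0.8² + 1.3²) ≈ 1.5 units.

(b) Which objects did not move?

the purple torus and the green capsule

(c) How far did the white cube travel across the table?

1.1

The white cube was near (1.2, 2.9) before and (1.2, 4.0) after, so it travelled √(0.0² + 1.1²) ≈ 1.1 units.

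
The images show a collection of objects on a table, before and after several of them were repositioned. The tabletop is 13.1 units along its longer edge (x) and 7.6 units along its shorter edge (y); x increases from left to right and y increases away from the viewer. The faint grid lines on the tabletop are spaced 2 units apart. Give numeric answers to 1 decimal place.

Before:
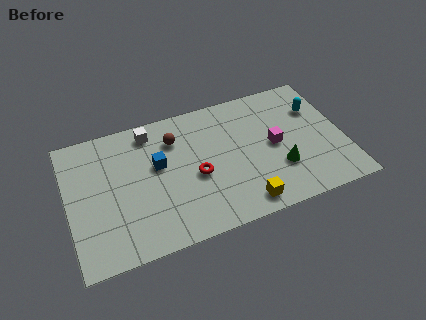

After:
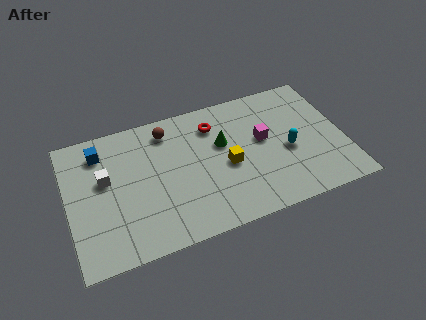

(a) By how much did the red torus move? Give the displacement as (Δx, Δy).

(1.1, 2.6)

From the two frames, the red torus sits at roughly (6.0, 3.3) before and (7.1, 5.9) after.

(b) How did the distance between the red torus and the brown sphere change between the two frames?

-0.3

Before: roughly 2.5 units apart; after: 2.2. That's 0.3 units closer together.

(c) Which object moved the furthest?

the green cone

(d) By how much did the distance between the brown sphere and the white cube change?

+2.2

Before: roughly 1.4 units apart; after: 3.6. That's 2.2 units further apart.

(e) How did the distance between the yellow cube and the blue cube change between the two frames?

+1.3

The distance was about 5.1 in the first image and 6.4 in the second, so they moved 1.3 units further apart.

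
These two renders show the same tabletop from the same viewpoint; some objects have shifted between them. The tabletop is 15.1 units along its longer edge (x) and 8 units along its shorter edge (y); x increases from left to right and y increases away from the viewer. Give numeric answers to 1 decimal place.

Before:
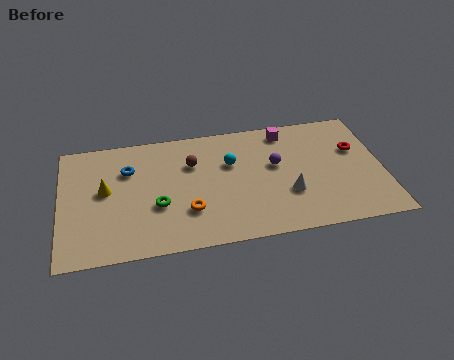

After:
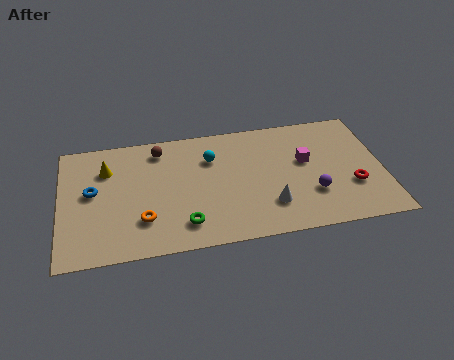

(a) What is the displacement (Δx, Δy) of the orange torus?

(-2.1, -0.2)

From the two frames, the orange torus sits at roughly (5.9, 2.4) before and (3.8, 2.2) after.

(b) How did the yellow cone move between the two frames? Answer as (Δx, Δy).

(0.1, 1.4)

The yellow cone started near (2.1, 4.4) and ended near (2.2, 5.8).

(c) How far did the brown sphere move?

1.9

The brown sphere moved from about (6.2, 5.5) to (4.7, 6.7), a distance of √(1.5² + 1.2²) ≈ 1.9.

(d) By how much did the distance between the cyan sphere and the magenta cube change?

+1.3

The distance was about 3.2 in the first image and 4.5 in the second, so they moved 1.3 units further apart.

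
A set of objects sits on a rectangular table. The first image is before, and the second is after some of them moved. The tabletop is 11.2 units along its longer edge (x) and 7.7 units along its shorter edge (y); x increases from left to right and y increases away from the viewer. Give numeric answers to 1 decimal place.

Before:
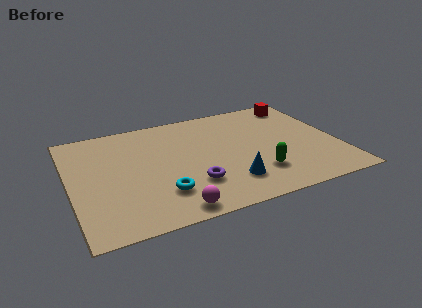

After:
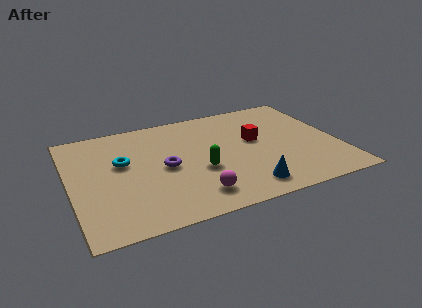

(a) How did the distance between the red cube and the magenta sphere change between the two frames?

-4.2

They were about 8.4 units apart before and 4.2 after — 4.2 units closer together.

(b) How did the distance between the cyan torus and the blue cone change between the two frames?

+3.1

The distance was about 2.8 in the first image and 5.9 in the second, so they moved 3.1 units further apart.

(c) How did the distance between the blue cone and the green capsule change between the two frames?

+1.3

They were about 1.2 units apart before and 2.5 after — 1.3 units further apart.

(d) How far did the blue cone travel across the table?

0.8

The blue cone was near (6.4, 1.8) before and (7.0, 1.2) after, so it travelled √(0.6² + 0.6²) ≈ 0.8 units.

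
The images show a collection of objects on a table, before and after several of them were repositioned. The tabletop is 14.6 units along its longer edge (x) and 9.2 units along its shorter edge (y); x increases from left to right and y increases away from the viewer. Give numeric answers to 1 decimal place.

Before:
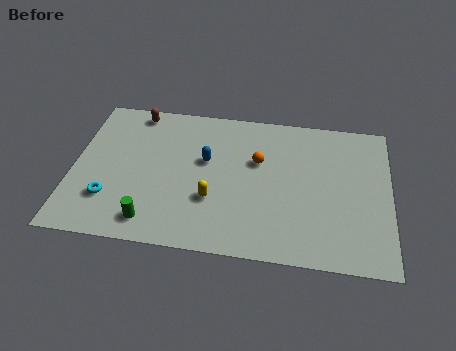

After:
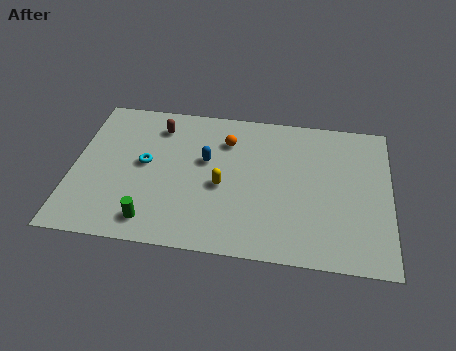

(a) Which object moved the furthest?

the cyan torus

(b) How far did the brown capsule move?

1.4

The brown capsule was near (2.7, 8.2) before and (3.8, 7.4) after, so it travelled √(1.1² + 0.8²) ≈ 1.4 units.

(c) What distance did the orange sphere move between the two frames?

1.9

The orange sphere moved from about (8.5, 5.8) to (7.0, 6.9), a distance of √(1.5² + 1.1²) ≈ 1.9.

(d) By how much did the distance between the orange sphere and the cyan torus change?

-3.3

The distance was about 7.5 in the first image and 4.2 in the second, so they moved 3.3 units closer together.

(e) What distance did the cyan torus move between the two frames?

2.8

The cyan torus moved from about (1.8, 2.5) to (3.3, 4.9), a distance of √(1.5² + 2.4²) ≈ 2.8.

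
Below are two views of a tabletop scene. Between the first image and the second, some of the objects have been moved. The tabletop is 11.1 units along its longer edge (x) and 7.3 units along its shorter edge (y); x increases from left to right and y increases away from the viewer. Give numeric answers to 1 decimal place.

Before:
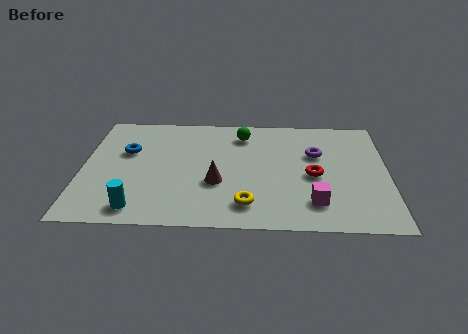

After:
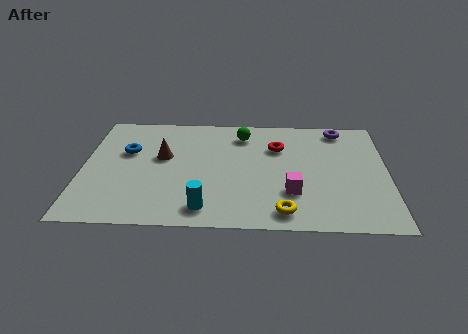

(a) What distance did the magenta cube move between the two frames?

1.0

From (8.4, 1.6) to (7.6, 2.2), the magenta cube covered √(0.8² + 0.6²) ≈ 1.0 units.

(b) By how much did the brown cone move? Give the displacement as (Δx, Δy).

(-2.0, 1.6)

The brown cone was at about (4.9, 2.7) and moved to about (2.9, 4.3).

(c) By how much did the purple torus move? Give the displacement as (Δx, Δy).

(0.9, 1.7)

From the two frames, the purple torus sits at roughly (8.5, 4.7) before and (9.4, 6.4) after.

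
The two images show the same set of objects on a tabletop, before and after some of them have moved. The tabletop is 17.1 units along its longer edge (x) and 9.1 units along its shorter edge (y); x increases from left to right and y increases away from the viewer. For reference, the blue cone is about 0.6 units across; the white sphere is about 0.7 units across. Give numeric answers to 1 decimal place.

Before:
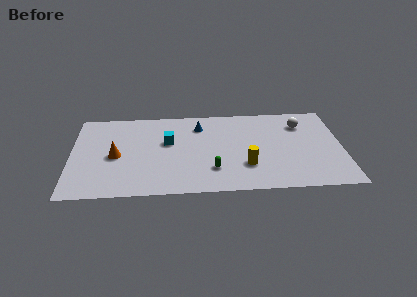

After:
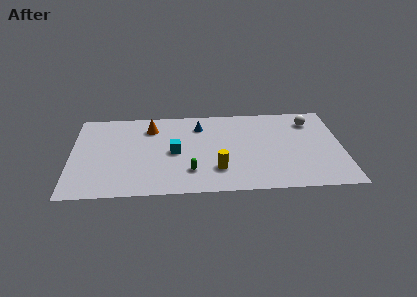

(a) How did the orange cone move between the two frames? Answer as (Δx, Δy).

(2.2, 2.9)

From the two frames, the orange cone sits at roughly (2.8, 4.2) before and (5.0, 7.1) after.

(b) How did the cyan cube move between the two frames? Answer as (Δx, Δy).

(0.4, -1.1)

The cyan cube was at about (6.1, 5.5) and moved to about (6.5, 4.4).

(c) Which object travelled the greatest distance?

the orange cone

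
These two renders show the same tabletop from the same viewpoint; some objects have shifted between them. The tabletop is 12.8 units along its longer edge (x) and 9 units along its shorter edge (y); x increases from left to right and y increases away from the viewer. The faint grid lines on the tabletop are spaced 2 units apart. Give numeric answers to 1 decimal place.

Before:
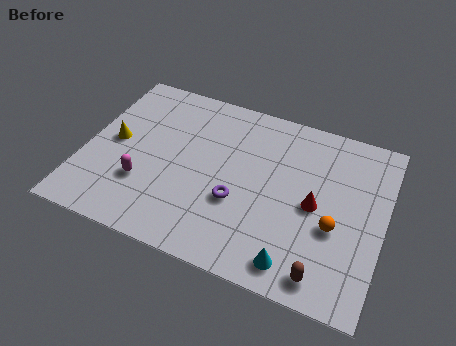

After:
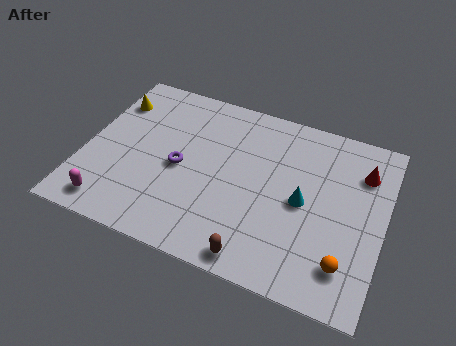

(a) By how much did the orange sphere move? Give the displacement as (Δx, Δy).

(0.6, -1.6)

The orange sphere started near (10.8, 3.5) and ended near (11.4, 1.9).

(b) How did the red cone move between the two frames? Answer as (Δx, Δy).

(1.8, 2.4)

The red cone started near (9.9, 4.3) and ended near (11.7, 6.7).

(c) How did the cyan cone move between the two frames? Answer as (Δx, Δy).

(0.0, 3.1)

The cyan cone started near (9.4, 1.2) and ended near (9.4, 4.3).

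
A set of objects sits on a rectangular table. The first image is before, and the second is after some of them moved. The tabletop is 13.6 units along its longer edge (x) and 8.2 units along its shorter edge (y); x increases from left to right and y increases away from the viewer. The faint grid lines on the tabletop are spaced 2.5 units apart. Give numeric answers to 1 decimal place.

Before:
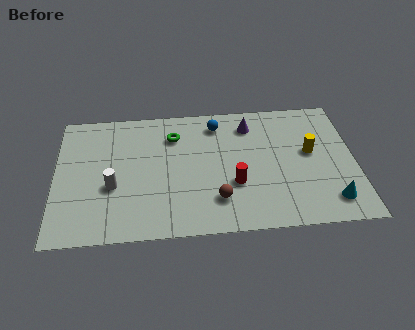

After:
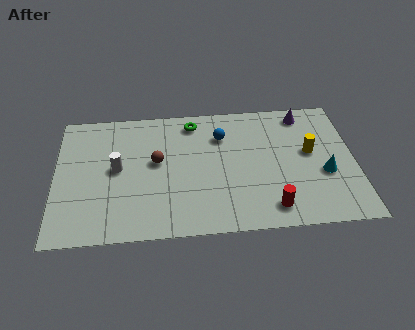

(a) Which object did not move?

the yellow cylinder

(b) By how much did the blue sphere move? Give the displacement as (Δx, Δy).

(0.2, -0.8)

From the two frames, the blue sphere sits at roughly (7.4, 6.8) before and (7.6, 6.0) after.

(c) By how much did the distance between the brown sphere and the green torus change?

-1.7

They were about 4.6 units apart before and 2.9 after — 1.7 units closer together.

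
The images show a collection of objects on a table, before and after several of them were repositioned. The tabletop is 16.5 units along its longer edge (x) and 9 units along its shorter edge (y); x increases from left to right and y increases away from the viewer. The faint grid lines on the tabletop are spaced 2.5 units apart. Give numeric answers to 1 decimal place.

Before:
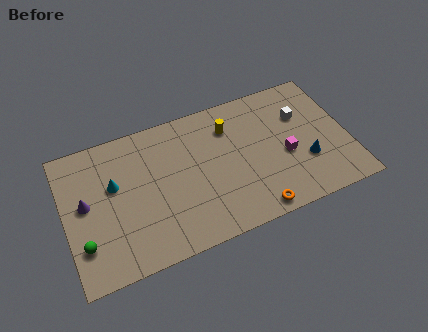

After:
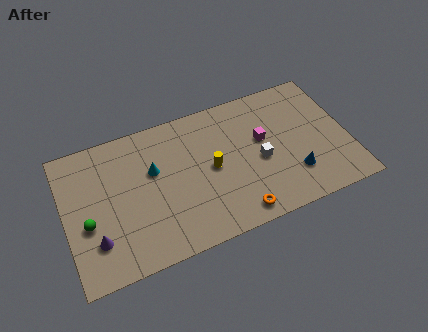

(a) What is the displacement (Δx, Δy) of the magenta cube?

(-1.2, 1.5)

The magenta cube started near (12.8, 3.8) and ended near (11.6, 5.3).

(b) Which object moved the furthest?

the white cube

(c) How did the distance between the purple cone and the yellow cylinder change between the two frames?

-1.6

The distance was about 8.8 in the first image and 7.2 in the second, so they moved 1.6 units closer together.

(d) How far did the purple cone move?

2.5

The purple cone moved from about (1.2, 4.9) to (1.6, 2.4), a distance of √(0.4² + 2.5²) ≈ 2.5.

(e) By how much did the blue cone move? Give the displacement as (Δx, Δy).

(-0.8, -0.6)

The blue cone was at about (13.9, 3.0) and moved to about (13.1, 2.4).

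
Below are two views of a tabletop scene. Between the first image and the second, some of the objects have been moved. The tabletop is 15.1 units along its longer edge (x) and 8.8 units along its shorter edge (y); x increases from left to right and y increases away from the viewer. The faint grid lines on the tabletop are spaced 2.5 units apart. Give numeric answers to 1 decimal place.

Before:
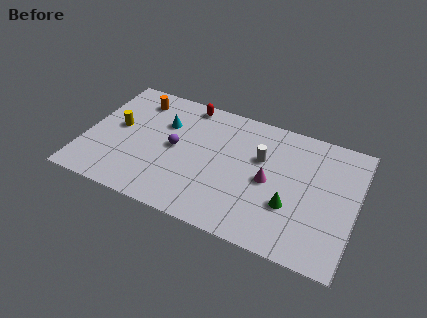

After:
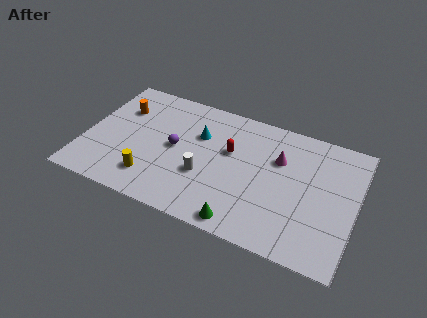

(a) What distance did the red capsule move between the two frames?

3.7

The red capsule moved from about (5.3, 7.9) to (8.0, 5.4), a distance of √(2.7² + 2.5²) ≈ 3.7.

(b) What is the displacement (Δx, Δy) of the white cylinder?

(-2.9, -2.4)

The white cylinder was at about (9.7, 5.6) and moved to about (6.8, 3.2).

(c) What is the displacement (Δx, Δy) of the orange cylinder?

(-0.8, -1.0)

The orange cylinder was at about (2.5, 7.2) and moved to about (1.7, 6.2).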